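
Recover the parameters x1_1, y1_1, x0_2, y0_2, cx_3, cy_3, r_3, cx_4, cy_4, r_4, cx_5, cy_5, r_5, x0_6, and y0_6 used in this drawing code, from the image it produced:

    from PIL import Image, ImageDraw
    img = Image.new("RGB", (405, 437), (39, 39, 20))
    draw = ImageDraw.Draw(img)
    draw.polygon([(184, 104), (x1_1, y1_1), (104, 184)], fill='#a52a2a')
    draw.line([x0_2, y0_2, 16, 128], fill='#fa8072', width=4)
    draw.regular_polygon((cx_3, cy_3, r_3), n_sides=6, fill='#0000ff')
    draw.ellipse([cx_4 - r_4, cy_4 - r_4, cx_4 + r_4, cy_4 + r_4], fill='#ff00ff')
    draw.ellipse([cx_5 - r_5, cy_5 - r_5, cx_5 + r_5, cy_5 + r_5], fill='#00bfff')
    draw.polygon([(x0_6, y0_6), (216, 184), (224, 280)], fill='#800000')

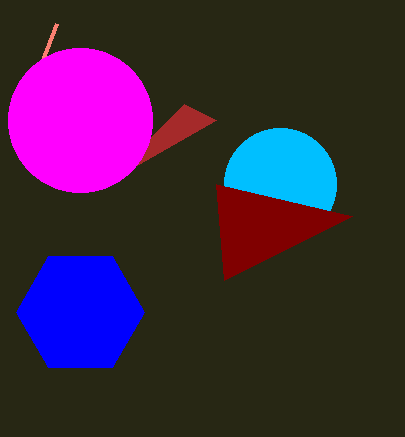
x1_1 = 216, y1_1 = 120, x0_2 = 56, y0_2 = 24, cx_3 = 80, cy_3 = 312, r_3 = 64, cx_4 = 80, cy_4 = 120, r_4 = 72, cx_5 = 280, cy_5 = 184, r_5 = 56, x0_6 = 352, y0_6 = 216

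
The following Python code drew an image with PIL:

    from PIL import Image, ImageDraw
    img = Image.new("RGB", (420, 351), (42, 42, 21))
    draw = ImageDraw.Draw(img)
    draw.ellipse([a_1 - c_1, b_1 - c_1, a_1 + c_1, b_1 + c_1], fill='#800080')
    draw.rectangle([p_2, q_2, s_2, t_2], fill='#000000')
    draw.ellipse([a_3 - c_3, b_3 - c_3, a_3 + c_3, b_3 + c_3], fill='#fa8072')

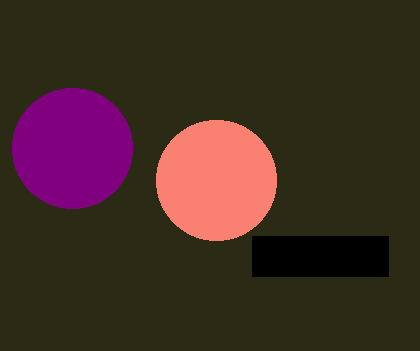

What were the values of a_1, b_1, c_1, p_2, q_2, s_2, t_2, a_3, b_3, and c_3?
a_1 = 72; b_1 = 148; c_1 = 60; p_2 = 252; q_2 = 236; s_2 = 388; t_2 = 276; a_3 = 216; b_3 = 180; c_3 = 60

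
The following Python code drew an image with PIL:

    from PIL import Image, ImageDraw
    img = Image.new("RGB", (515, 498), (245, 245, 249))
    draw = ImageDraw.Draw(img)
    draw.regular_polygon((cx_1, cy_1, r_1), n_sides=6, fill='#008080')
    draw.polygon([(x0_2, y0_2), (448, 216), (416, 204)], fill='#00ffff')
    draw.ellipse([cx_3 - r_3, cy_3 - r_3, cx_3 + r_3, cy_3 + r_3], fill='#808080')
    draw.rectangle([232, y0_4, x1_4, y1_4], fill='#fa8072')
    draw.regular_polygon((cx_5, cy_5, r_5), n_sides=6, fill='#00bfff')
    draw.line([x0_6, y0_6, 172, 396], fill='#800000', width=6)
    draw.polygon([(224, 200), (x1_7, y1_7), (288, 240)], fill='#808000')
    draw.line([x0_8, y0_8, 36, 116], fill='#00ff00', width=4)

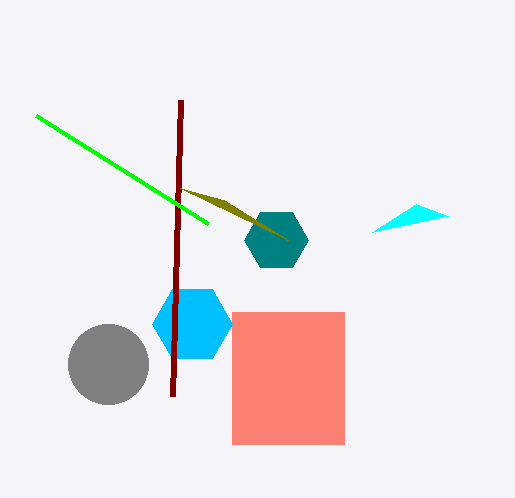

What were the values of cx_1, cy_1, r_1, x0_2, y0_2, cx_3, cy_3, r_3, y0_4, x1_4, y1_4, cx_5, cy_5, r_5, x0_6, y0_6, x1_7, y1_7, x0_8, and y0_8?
cx_1 = 276; cy_1 = 240; r_1 = 32; x0_2 = 372; y0_2 = 232; cx_3 = 108; cy_3 = 364; r_3 = 40; y0_4 = 312; x1_4 = 344; y1_4 = 444; cx_5 = 192; cy_5 = 324; r_5 = 40; x0_6 = 180; y0_6 = 100; x1_7 = 180; y1_7 = 188; x0_8 = 208; y0_8 = 224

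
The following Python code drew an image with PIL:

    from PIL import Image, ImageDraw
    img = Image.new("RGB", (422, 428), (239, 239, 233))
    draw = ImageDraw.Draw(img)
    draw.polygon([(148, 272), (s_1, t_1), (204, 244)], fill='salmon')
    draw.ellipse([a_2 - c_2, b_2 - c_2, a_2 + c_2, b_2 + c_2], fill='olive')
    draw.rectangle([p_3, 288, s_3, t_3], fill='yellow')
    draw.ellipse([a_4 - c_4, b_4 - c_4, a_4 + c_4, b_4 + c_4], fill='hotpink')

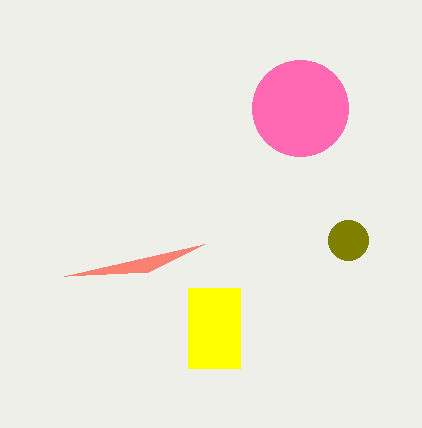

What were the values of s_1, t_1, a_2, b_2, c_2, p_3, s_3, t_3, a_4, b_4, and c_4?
s_1 = 64
t_1 = 276
a_2 = 348
b_2 = 240
c_2 = 20
p_3 = 188
s_3 = 240
t_3 = 368
a_4 = 300
b_4 = 108
c_4 = 48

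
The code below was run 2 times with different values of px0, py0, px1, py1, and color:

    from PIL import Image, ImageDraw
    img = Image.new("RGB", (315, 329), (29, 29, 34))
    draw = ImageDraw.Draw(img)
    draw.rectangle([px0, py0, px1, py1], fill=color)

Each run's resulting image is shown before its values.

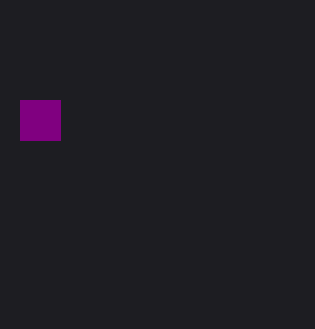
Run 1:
px0 = 20
py0 = 100
px1 = 60
py1 = 140
color = 'purple'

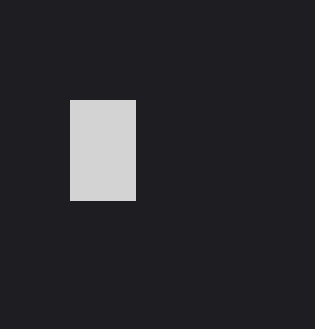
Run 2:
px0 = 70
py0 = 100
px1 = 135
py1 = 200
color = 'lightgray'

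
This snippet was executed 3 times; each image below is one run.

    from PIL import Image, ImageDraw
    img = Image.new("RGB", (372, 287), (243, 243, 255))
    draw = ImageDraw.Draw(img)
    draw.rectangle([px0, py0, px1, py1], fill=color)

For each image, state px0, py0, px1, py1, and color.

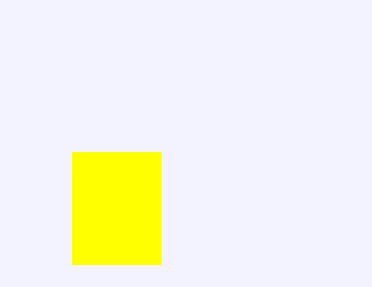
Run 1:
px0 = 72; py0 = 152; px1 = 160; py1 = 264; color = 'yellow'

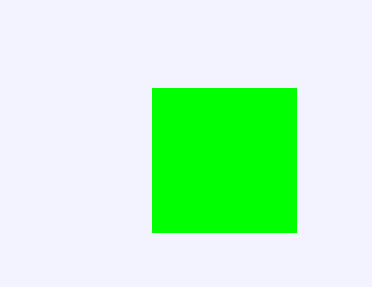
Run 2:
px0 = 152, py0 = 88, px1 = 296, py1 = 232, color = 'lime'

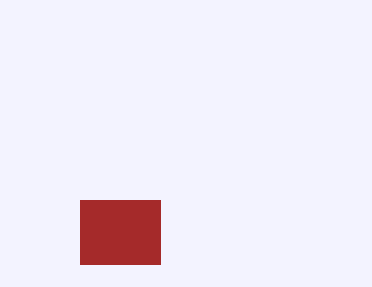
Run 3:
px0 = 80
py0 = 200
px1 = 160
py1 = 264
color = 'brown'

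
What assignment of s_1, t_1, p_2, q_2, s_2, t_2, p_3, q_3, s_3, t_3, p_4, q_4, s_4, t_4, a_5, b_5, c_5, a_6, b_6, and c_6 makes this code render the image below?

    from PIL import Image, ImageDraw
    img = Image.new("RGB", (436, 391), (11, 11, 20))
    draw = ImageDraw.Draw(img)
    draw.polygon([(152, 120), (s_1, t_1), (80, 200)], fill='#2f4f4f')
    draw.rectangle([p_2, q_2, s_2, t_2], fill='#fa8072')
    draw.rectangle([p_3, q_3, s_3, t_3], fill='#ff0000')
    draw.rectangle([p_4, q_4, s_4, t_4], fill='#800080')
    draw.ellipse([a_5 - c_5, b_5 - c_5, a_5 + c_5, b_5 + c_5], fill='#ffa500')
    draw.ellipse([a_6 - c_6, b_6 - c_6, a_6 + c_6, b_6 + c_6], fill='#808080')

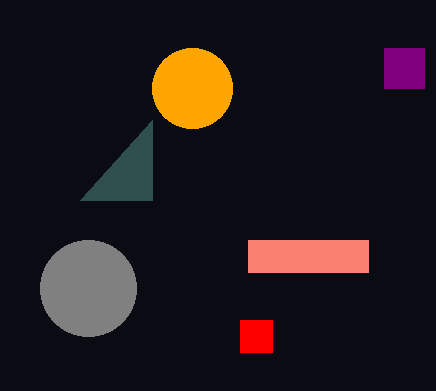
s_1 = 152
t_1 = 200
p_2 = 248
q_2 = 240
s_2 = 368
t_2 = 272
p_3 = 240
q_3 = 320
s_3 = 272
t_3 = 352
p_4 = 384
q_4 = 48
s_4 = 424
t_4 = 88
a_5 = 192
b_5 = 88
c_5 = 40
a_6 = 88
b_6 = 288
c_6 = 48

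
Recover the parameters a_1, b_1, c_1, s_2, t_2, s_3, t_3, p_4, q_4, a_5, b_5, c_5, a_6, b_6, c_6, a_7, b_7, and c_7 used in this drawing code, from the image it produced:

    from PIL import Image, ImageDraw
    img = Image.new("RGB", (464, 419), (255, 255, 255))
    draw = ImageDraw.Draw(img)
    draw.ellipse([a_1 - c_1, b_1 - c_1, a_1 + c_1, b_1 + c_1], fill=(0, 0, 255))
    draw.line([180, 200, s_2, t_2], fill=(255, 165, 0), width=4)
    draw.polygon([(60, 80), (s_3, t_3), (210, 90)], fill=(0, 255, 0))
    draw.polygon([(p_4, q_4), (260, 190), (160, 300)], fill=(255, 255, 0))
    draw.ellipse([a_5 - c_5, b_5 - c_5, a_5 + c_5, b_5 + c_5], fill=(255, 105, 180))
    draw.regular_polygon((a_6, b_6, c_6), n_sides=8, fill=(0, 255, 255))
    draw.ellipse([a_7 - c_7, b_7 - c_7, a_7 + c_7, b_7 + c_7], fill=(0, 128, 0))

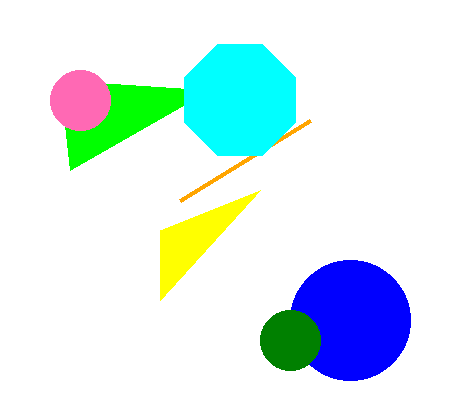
a_1 = 350, b_1 = 320, c_1 = 60, s_2 = 310, t_2 = 120, s_3 = 70, t_3 = 170, p_4 = 160, q_4 = 230, a_5 = 80, b_5 = 100, c_5 = 30, a_6 = 240, b_6 = 100, c_6 = 60, a_7 = 290, b_7 = 340, c_7 = 30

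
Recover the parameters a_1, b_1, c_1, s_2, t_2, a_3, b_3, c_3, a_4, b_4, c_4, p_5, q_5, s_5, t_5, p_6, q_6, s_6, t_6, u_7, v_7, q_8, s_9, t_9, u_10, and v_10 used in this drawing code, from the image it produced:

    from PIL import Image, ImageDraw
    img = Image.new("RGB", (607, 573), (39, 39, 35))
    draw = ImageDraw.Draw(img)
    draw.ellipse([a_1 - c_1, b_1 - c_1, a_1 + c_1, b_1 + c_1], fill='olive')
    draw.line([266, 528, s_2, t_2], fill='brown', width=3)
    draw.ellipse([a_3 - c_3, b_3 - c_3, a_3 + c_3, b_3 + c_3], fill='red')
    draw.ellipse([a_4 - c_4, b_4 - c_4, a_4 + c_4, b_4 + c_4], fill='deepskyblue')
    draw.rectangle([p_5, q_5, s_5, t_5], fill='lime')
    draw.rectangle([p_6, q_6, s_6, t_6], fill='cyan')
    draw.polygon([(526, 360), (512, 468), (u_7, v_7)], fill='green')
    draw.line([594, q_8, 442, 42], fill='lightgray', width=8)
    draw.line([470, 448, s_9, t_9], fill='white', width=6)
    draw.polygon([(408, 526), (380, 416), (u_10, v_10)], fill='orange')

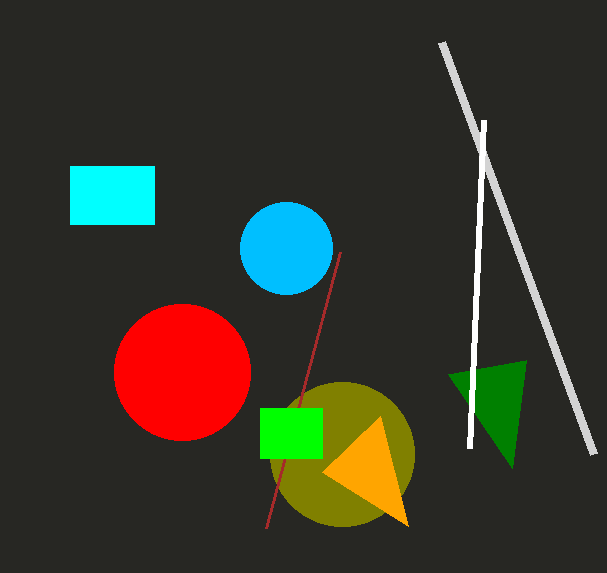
a_1 = 342
b_1 = 454
c_1 = 72
s_2 = 340
t_2 = 252
a_3 = 182
b_3 = 372
c_3 = 68
a_4 = 286
b_4 = 248
c_4 = 46
p_5 = 260
q_5 = 408
s_5 = 322
t_5 = 458
p_6 = 70
q_6 = 166
s_6 = 154
t_6 = 224
u_7 = 448
v_7 = 374
q_8 = 454
s_9 = 484
t_9 = 120
u_10 = 322
v_10 = 472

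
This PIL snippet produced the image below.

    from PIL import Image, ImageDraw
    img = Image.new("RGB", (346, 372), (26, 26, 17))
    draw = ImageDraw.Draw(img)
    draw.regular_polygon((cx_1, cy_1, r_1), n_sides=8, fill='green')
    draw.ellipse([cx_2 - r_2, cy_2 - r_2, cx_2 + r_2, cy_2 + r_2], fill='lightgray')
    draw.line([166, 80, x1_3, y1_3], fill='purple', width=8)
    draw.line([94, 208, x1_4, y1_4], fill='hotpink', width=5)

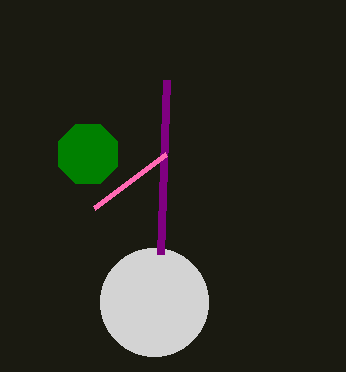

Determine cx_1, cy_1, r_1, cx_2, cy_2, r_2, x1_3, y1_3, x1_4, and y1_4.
cx_1 = 88, cy_1 = 154, r_1 = 32, cx_2 = 154, cy_2 = 302, r_2 = 54, x1_3 = 160, y1_3 = 254, x1_4 = 166, y1_4 = 154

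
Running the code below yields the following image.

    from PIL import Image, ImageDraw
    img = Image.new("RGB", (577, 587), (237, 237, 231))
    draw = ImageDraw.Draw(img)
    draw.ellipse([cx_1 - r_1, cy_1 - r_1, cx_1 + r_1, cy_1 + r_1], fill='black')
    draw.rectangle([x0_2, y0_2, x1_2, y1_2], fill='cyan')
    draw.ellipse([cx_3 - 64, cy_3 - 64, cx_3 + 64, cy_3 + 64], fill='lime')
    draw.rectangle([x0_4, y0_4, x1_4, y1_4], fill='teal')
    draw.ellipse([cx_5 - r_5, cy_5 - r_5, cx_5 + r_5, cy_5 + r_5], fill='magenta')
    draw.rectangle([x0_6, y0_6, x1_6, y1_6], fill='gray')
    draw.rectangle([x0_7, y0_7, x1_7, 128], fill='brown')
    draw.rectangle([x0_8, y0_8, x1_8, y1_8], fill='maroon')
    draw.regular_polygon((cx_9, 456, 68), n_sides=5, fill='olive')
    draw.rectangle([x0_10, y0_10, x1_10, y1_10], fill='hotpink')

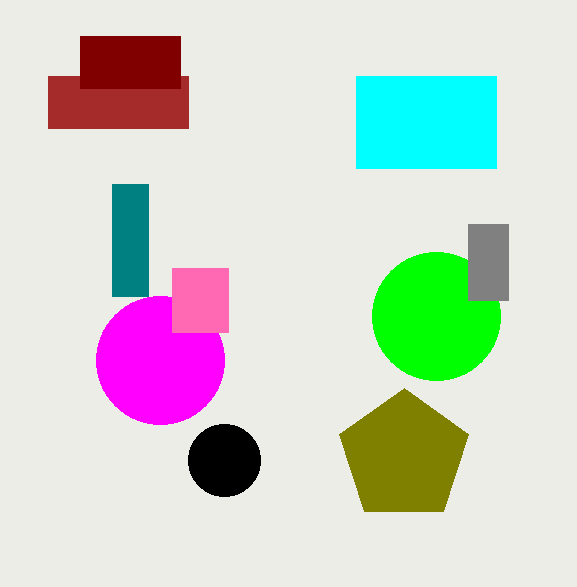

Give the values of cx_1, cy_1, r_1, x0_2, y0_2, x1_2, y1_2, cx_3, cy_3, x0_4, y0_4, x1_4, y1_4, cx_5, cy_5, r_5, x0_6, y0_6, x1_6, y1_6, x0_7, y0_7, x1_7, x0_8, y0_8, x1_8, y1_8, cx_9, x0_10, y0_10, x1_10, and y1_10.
cx_1 = 224
cy_1 = 460
r_1 = 36
x0_2 = 356
y0_2 = 76
x1_2 = 496
y1_2 = 168
cx_3 = 436
cy_3 = 316
x0_4 = 112
y0_4 = 184
x1_4 = 148
y1_4 = 296
cx_5 = 160
cy_5 = 360
r_5 = 64
x0_6 = 468
y0_6 = 224
x1_6 = 508
y1_6 = 300
x0_7 = 48
y0_7 = 76
x1_7 = 188
x0_8 = 80
y0_8 = 36
x1_8 = 180
y1_8 = 88
cx_9 = 404
x0_10 = 172
y0_10 = 268
x1_10 = 228
y1_10 = 332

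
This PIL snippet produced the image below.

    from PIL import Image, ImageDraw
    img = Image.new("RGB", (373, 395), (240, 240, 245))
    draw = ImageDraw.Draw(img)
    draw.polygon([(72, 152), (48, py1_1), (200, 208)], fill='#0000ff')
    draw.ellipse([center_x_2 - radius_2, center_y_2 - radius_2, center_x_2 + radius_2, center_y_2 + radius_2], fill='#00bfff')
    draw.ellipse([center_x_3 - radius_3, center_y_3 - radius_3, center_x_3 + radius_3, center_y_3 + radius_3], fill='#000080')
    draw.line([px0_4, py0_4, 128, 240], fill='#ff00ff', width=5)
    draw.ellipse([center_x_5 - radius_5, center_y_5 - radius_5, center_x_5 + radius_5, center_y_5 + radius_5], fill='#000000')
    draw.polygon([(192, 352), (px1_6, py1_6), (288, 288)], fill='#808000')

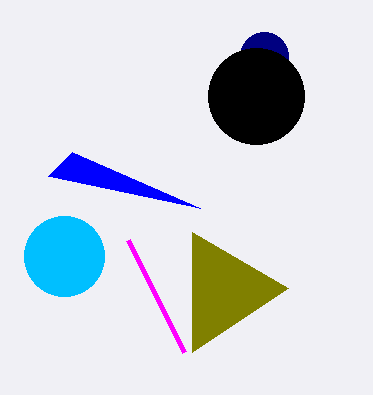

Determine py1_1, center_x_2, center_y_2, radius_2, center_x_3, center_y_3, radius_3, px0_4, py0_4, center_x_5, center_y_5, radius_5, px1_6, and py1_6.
py1_1 = 176
center_x_2 = 64
center_y_2 = 256
radius_2 = 40
center_x_3 = 264
center_y_3 = 56
radius_3 = 24
px0_4 = 184
py0_4 = 352
center_x_5 = 256
center_y_5 = 96
radius_5 = 48
px1_6 = 192
py1_6 = 232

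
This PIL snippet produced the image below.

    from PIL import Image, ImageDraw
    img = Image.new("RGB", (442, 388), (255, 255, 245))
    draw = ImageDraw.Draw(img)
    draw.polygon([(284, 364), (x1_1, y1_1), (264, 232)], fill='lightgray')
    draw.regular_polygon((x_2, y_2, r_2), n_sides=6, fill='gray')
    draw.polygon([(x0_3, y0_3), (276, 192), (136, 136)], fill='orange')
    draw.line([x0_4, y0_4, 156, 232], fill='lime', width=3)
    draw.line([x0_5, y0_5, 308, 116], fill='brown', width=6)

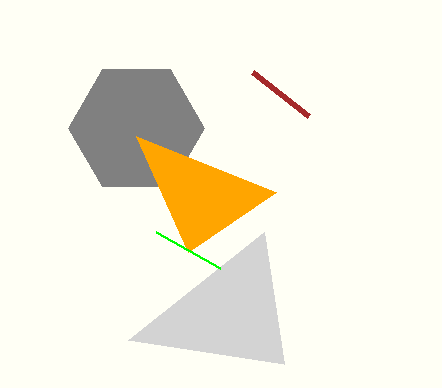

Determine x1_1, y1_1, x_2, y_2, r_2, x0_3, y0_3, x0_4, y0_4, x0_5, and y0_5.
x1_1 = 128; y1_1 = 340; x_2 = 136; y_2 = 128; r_2 = 68; x0_3 = 188; y0_3 = 252; x0_4 = 220; y0_4 = 268; x0_5 = 252; y0_5 = 72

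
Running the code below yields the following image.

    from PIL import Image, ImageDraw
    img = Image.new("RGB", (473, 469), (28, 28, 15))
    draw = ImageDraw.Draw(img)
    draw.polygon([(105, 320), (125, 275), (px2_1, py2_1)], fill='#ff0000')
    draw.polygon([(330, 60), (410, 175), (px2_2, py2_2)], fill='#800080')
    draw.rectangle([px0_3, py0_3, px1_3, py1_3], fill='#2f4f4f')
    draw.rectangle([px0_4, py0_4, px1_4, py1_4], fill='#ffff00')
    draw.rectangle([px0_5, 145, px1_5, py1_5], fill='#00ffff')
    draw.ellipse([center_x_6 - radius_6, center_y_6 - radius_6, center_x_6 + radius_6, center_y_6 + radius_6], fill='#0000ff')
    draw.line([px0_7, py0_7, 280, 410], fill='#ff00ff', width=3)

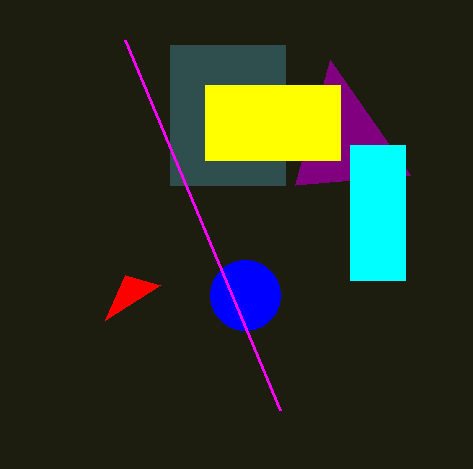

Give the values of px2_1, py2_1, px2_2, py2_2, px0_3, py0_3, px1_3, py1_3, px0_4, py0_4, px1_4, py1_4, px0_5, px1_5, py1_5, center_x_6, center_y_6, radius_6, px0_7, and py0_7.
px2_1 = 160; py2_1 = 285; px2_2 = 295; py2_2 = 185; px0_3 = 170; py0_3 = 45; px1_3 = 285; py1_3 = 185; px0_4 = 205; py0_4 = 85; px1_4 = 340; py1_4 = 160; px0_5 = 350; px1_5 = 405; py1_5 = 280; center_x_6 = 245; center_y_6 = 295; radius_6 = 35; px0_7 = 125; py0_7 = 40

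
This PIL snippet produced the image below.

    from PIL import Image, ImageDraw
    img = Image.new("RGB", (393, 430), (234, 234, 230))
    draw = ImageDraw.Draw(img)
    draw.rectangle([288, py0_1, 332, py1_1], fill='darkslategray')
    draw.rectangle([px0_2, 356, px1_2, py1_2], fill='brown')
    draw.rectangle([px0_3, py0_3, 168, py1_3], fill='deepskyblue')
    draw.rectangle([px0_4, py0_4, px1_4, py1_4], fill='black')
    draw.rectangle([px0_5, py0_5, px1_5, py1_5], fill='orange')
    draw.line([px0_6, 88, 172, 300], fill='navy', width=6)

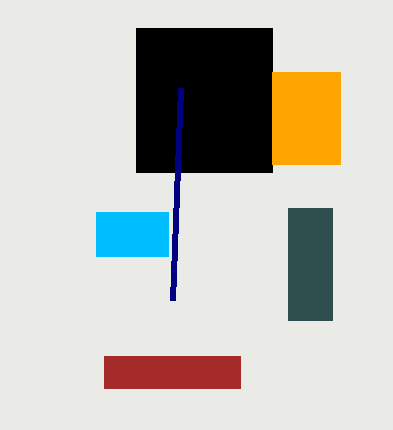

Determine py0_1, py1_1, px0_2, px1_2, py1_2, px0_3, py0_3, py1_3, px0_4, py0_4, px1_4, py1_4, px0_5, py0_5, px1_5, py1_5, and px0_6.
py0_1 = 208, py1_1 = 320, px0_2 = 104, px1_2 = 240, py1_2 = 388, px0_3 = 96, py0_3 = 212, py1_3 = 256, px0_4 = 136, py0_4 = 28, px1_4 = 272, py1_4 = 172, px0_5 = 272, py0_5 = 72, px1_5 = 340, py1_5 = 164, px0_6 = 180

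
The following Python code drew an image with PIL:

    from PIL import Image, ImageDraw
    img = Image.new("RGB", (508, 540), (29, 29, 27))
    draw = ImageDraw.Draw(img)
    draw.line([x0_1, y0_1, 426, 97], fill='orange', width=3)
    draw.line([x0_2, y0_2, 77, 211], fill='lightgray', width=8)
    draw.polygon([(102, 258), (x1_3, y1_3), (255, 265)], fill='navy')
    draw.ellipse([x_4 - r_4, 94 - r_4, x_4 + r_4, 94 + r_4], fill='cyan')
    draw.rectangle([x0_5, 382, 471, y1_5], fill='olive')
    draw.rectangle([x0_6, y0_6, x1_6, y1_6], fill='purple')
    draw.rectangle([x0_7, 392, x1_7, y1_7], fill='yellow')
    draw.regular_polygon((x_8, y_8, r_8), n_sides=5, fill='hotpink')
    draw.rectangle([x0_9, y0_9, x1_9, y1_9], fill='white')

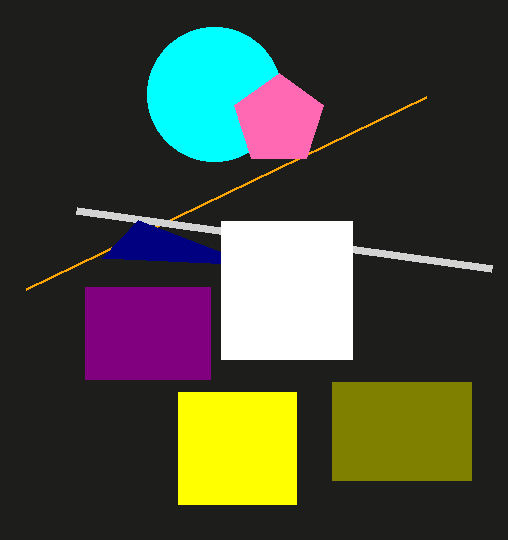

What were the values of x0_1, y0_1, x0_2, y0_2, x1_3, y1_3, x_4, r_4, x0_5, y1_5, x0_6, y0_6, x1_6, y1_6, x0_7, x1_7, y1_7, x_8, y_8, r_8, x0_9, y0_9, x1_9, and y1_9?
x0_1 = 26
y0_1 = 289
x0_2 = 492
y0_2 = 269
x1_3 = 138
y1_3 = 220
x_4 = 214
r_4 = 67
x0_5 = 332
y1_5 = 480
x0_6 = 85
y0_6 = 287
x1_6 = 210
y1_6 = 379
x0_7 = 178
x1_7 = 296
y1_7 = 504
x_8 = 279
y_8 = 120
r_8 = 47
x0_9 = 221
y0_9 = 221
x1_9 = 352
y1_9 = 359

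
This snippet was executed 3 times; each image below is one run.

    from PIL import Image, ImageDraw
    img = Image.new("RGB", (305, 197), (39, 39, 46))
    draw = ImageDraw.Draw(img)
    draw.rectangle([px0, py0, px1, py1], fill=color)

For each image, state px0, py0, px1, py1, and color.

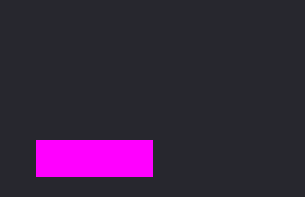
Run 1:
px0 = 36; py0 = 140; px1 = 152; py1 = 176; color = 'magenta'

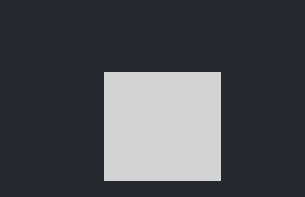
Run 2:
px0 = 104
py0 = 72
px1 = 220
py1 = 180
color = 'lightgray'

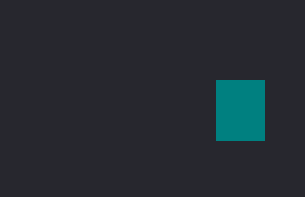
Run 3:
px0 = 216
py0 = 80
px1 = 264
py1 = 140
color = 'teal'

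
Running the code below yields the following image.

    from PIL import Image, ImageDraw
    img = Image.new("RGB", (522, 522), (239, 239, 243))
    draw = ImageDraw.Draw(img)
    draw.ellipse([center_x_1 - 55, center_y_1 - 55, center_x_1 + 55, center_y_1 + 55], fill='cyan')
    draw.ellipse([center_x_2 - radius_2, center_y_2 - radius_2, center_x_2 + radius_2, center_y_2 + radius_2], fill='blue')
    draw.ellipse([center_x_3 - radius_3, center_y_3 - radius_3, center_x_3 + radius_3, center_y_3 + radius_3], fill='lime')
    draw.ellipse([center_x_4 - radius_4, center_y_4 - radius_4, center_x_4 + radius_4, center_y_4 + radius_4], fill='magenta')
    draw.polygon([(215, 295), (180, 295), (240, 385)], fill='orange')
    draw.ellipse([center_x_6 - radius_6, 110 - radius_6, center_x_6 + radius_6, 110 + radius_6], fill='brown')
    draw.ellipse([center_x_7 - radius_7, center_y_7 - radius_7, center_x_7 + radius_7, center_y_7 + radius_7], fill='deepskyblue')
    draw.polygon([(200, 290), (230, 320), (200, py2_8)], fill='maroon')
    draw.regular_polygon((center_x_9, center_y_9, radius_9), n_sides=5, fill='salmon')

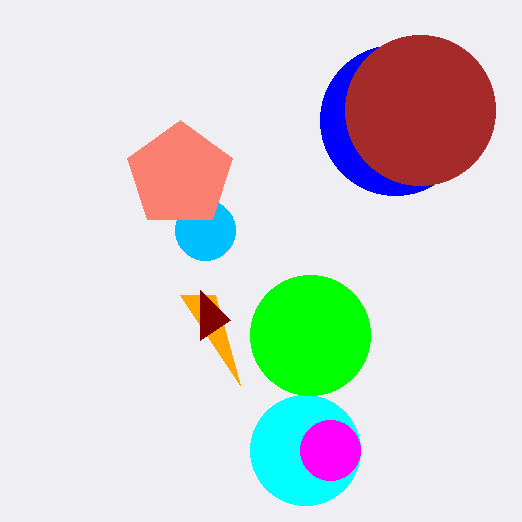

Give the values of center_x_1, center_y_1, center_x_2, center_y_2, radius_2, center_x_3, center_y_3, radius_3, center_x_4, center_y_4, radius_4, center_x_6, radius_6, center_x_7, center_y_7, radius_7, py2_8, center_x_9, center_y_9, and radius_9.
center_x_1 = 305
center_y_1 = 450
center_x_2 = 395
center_y_2 = 120
radius_2 = 75
center_x_3 = 310
center_y_3 = 335
radius_3 = 60
center_x_4 = 330
center_y_4 = 450
radius_4 = 30
center_x_6 = 420
radius_6 = 75
center_x_7 = 205
center_y_7 = 230
radius_7 = 30
py2_8 = 340
center_x_9 = 180
center_y_9 = 175
radius_9 = 55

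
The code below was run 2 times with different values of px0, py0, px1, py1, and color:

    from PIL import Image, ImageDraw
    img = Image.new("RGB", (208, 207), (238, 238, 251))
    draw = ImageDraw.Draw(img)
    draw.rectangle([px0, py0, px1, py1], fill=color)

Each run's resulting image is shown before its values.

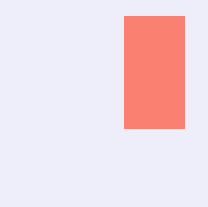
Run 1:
px0 = 124, py0 = 16, px1 = 184, py1 = 128, color = 'salmon'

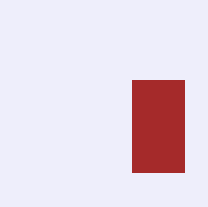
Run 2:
px0 = 132, py0 = 80, px1 = 184, py1 = 172, color = 'brown'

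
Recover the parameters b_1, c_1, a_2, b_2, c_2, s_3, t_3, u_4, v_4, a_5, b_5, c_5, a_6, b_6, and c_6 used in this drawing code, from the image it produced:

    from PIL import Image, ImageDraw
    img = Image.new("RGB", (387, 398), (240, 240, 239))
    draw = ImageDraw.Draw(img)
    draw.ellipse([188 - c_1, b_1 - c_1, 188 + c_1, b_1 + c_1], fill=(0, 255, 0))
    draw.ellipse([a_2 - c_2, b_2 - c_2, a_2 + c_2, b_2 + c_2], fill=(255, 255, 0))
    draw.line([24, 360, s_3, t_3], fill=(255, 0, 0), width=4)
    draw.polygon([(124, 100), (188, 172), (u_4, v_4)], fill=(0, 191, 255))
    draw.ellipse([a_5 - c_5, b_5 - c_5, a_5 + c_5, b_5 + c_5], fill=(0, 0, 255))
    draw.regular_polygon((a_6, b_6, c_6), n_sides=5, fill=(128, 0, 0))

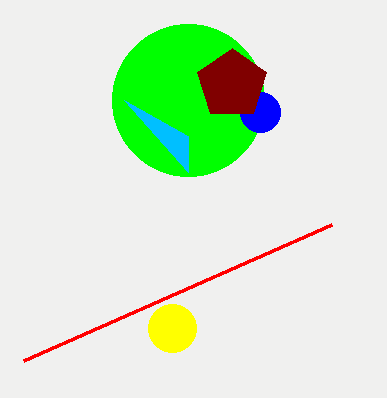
b_1 = 100
c_1 = 76
a_2 = 172
b_2 = 328
c_2 = 24
s_3 = 332
t_3 = 224
u_4 = 188
v_4 = 136
a_5 = 260
b_5 = 112
c_5 = 20
a_6 = 232
b_6 = 84
c_6 = 36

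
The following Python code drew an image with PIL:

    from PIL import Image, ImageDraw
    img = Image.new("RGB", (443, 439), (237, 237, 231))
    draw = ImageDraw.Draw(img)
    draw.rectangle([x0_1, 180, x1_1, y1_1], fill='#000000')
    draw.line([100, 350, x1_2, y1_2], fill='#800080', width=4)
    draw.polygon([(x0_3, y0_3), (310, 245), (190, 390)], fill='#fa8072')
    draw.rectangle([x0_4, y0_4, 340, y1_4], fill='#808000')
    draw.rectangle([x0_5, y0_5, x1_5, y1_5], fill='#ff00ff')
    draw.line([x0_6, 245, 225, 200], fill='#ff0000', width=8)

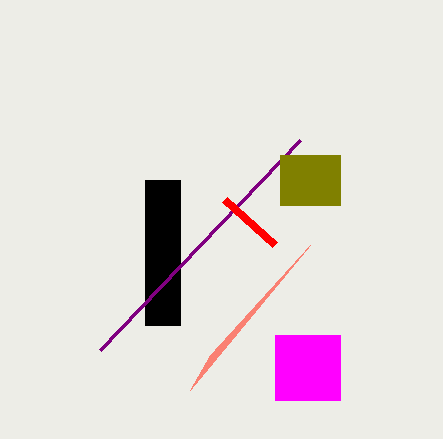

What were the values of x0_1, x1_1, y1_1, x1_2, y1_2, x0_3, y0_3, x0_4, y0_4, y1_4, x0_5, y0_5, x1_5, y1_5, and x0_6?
x0_1 = 145
x1_1 = 180
y1_1 = 325
x1_2 = 300
y1_2 = 140
x0_3 = 210
y0_3 = 355
x0_4 = 280
y0_4 = 155
y1_4 = 205
x0_5 = 275
y0_5 = 335
x1_5 = 340
y1_5 = 400
x0_6 = 275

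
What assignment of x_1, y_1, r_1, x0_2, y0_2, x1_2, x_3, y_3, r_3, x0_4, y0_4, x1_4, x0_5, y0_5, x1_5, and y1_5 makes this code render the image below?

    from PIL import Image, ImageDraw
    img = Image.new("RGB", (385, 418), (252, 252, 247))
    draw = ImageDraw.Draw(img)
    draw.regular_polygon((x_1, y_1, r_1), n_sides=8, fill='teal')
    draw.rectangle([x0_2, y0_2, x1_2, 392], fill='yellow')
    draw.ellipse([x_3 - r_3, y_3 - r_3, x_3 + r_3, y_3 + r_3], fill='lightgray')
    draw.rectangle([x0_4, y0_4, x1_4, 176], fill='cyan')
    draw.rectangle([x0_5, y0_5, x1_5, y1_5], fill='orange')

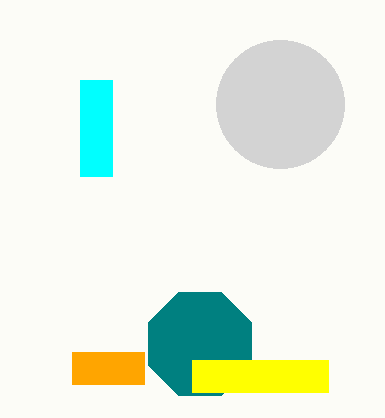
x_1 = 200
y_1 = 344
r_1 = 56
x0_2 = 192
y0_2 = 360
x1_2 = 328
x_3 = 280
y_3 = 104
r_3 = 64
x0_4 = 80
y0_4 = 80
x1_4 = 112
x0_5 = 72
y0_5 = 352
x1_5 = 144
y1_5 = 384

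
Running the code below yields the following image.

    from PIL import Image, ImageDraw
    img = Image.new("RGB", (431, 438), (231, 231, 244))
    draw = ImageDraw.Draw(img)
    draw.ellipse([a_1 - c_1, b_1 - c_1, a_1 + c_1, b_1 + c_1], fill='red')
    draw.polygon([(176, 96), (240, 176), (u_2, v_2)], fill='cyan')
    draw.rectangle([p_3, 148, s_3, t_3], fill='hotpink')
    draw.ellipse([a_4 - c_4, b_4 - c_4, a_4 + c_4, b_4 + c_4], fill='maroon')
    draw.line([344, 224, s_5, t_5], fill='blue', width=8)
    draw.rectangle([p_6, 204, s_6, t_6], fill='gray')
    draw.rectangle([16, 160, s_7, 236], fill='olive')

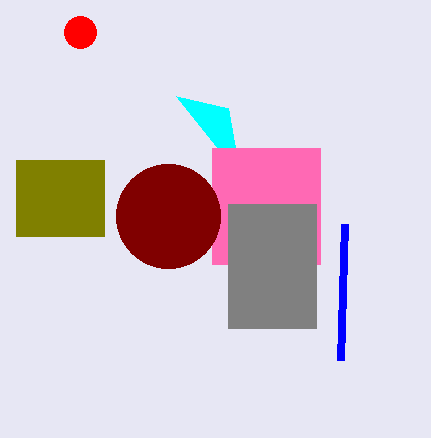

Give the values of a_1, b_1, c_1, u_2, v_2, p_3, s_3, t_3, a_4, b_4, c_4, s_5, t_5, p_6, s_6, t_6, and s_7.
a_1 = 80; b_1 = 32; c_1 = 16; u_2 = 228; v_2 = 108; p_3 = 212; s_3 = 320; t_3 = 264; a_4 = 168; b_4 = 216; c_4 = 52; s_5 = 340; t_5 = 360; p_6 = 228; s_6 = 316; t_6 = 328; s_7 = 104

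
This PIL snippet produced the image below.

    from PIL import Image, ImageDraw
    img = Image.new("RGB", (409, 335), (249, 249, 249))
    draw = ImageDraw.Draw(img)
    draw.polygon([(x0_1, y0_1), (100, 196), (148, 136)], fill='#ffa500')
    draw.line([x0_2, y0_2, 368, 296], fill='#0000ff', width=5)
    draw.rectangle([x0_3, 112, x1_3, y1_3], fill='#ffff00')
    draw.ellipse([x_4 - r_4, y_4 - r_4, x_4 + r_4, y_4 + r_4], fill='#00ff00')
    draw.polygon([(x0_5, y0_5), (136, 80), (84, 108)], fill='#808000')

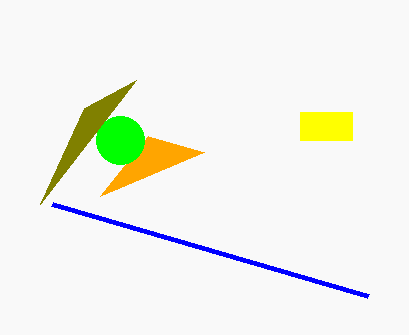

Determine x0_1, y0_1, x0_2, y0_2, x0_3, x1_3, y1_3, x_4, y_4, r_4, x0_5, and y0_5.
x0_1 = 204; y0_1 = 152; x0_2 = 52; y0_2 = 204; x0_3 = 300; x1_3 = 352; y1_3 = 140; x_4 = 120; y_4 = 140; r_4 = 24; x0_5 = 40; y0_5 = 204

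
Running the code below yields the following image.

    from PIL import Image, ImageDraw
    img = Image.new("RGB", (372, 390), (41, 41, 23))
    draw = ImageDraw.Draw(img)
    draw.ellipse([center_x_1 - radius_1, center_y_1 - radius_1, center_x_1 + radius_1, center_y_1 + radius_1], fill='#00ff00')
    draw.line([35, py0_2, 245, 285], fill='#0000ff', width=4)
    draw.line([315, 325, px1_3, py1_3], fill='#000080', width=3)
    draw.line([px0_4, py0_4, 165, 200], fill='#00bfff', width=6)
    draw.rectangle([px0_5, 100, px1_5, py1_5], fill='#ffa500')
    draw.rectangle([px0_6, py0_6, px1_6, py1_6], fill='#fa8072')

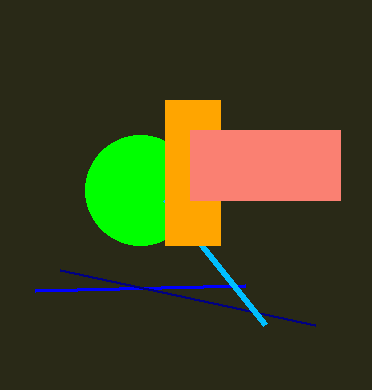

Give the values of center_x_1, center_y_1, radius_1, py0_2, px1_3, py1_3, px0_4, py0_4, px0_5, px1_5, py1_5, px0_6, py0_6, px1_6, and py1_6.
center_x_1 = 140
center_y_1 = 190
radius_1 = 55
py0_2 = 290
px1_3 = 60
py1_3 = 270
px0_4 = 265
py0_4 = 325
px0_5 = 165
px1_5 = 220
py1_5 = 245
px0_6 = 190
py0_6 = 130
px1_6 = 340
py1_6 = 200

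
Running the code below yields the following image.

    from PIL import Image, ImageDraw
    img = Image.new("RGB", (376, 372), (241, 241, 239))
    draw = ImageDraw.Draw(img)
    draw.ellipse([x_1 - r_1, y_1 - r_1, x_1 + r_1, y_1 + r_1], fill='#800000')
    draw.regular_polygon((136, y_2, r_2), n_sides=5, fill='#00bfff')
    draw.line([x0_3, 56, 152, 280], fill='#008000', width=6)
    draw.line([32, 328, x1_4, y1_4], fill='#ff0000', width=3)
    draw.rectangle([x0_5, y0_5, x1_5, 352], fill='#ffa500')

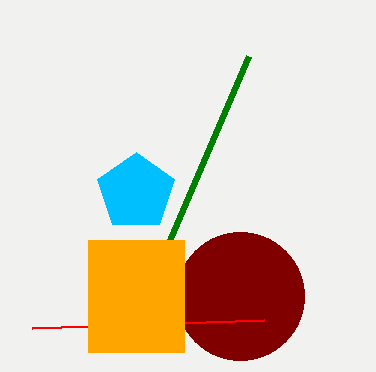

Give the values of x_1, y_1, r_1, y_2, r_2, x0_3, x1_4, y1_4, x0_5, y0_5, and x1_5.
x_1 = 240; y_1 = 296; r_1 = 64; y_2 = 192; r_2 = 40; x0_3 = 248; x1_4 = 264; y1_4 = 320; x0_5 = 88; y0_5 = 240; x1_5 = 184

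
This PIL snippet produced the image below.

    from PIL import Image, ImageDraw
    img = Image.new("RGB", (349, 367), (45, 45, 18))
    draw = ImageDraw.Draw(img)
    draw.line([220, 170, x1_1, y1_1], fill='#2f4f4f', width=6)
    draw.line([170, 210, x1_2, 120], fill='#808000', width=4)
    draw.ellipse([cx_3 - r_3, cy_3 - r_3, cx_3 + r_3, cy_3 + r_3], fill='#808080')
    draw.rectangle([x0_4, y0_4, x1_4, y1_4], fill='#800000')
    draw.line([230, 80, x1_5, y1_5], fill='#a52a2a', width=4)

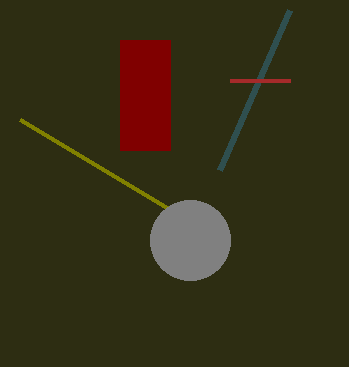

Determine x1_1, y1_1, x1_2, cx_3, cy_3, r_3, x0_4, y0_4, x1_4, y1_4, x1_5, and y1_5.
x1_1 = 290; y1_1 = 10; x1_2 = 20; cx_3 = 190; cy_3 = 240; r_3 = 40; x0_4 = 120; y0_4 = 40; x1_4 = 170; y1_4 = 150; x1_5 = 290; y1_5 = 80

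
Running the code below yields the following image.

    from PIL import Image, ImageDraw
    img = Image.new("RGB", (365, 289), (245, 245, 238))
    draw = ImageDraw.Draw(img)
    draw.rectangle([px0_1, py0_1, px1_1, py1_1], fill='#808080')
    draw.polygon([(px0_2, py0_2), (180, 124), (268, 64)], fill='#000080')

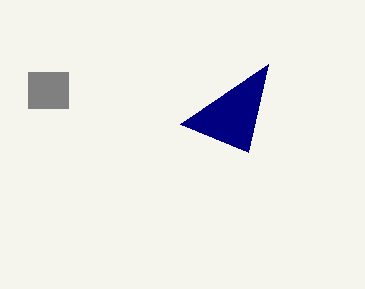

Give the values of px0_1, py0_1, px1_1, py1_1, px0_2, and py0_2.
px0_1 = 28; py0_1 = 72; px1_1 = 68; py1_1 = 108; px0_2 = 248; py0_2 = 152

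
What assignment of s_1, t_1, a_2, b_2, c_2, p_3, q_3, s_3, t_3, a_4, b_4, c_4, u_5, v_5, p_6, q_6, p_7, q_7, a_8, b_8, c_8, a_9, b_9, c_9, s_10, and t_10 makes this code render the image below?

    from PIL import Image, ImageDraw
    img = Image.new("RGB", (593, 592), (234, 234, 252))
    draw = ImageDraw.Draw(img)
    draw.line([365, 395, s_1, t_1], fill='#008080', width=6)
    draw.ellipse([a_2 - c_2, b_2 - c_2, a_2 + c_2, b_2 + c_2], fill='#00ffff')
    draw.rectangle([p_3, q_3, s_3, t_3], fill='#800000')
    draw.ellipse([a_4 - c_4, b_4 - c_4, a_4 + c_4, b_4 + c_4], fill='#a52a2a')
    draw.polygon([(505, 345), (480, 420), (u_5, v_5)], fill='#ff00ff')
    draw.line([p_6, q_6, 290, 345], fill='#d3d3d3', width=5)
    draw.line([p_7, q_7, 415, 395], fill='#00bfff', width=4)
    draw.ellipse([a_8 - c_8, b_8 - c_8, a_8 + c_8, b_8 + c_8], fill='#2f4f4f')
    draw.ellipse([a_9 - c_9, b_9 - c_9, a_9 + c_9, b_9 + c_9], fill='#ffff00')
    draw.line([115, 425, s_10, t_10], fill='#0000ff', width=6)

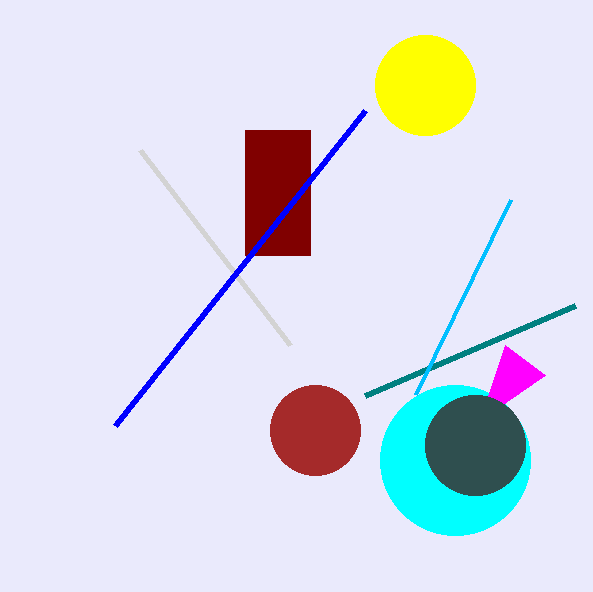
s_1 = 575
t_1 = 305
a_2 = 455
b_2 = 460
c_2 = 75
p_3 = 245
q_3 = 130
s_3 = 310
t_3 = 255
a_4 = 315
b_4 = 430
c_4 = 45
u_5 = 545
v_5 = 375
p_6 = 140
q_6 = 150
p_7 = 510
q_7 = 200
a_8 = 475
b_8 = 445
c_8 = 50
a_9 = 425
b_9 = 85
c_9 = 50
s_10 = 365
t_10 = 110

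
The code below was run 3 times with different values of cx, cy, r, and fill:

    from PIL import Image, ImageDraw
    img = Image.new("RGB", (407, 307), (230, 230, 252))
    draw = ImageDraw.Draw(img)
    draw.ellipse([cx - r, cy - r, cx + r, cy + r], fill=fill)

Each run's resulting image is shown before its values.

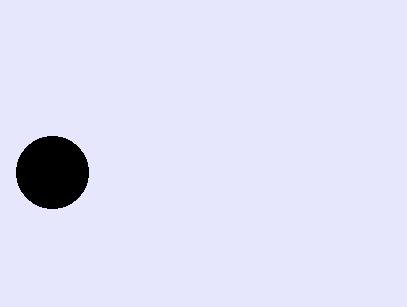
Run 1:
cx = 52
cy = 172
r = 36
fill = 'black'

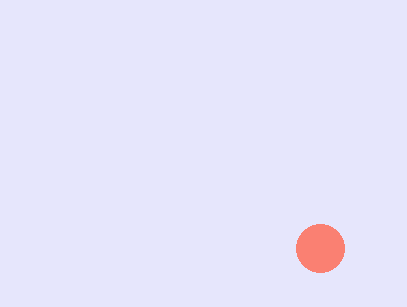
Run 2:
cx = 320, cy = 248, r = 24, fill = 'salmon'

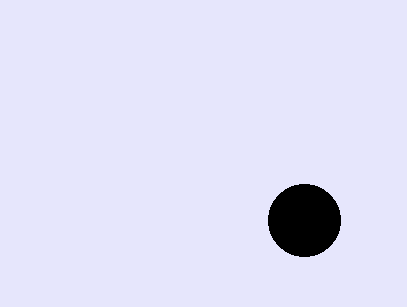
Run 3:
cx = 304
cy = 220
r = 36
fill = 'black'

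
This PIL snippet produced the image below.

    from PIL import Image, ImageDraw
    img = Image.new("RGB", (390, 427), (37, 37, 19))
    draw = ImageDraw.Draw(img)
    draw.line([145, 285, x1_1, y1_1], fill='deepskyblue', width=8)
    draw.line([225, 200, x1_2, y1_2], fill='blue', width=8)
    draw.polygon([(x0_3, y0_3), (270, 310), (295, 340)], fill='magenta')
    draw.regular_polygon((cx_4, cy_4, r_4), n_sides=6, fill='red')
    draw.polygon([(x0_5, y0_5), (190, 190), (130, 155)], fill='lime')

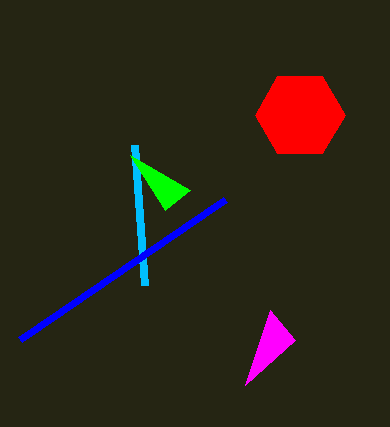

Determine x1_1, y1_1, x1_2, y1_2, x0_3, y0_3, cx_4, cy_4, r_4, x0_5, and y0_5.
x1_1 = 135
y1_1 = 145
x1_2 = 20
y1_2 = 340
x0_3 = 245
y0_3 = 385
cx_4 = 300
cy_4 = 115
r_4 = 45
x0_5 = 165
y0_5 = 210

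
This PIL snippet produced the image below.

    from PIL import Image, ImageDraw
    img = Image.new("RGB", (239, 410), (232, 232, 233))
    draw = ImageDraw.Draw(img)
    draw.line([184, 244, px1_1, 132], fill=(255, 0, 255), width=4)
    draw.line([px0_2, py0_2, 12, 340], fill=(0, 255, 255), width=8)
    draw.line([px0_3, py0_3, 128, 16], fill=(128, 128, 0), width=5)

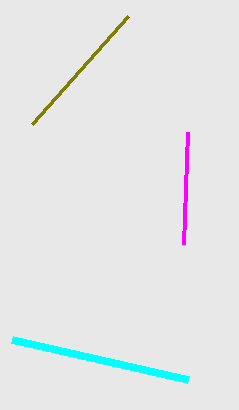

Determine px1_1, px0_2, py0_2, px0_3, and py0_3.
px1_1 = 188; px0_2 = 188; py0_2 = 380; px0_3 = 32; py0_3 = 124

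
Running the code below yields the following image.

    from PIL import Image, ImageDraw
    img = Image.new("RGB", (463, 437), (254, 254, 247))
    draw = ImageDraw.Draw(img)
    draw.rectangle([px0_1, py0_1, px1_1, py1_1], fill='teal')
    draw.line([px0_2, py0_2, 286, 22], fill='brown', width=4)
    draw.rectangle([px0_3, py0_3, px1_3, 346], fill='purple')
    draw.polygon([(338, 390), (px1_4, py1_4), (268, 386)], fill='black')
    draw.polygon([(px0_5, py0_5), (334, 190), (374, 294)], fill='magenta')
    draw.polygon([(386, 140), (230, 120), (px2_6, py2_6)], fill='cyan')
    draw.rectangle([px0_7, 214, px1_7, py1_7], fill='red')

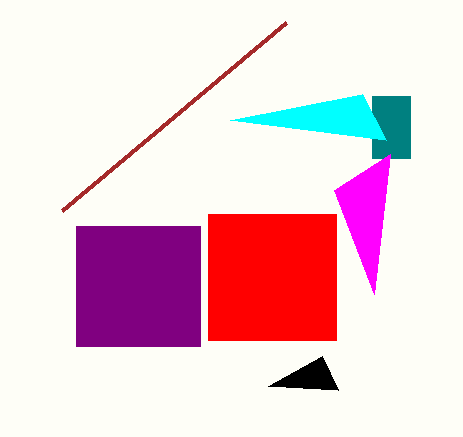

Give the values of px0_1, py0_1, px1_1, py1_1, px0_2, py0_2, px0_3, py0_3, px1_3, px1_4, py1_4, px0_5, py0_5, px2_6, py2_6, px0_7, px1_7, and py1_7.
px0_1 = 372
py0_1 = 96
px1_1 = 410
py1_1 = 158
px0_2 = 62
py0_2 = 210
px0_3 = 76
py0_3 = 226
px1_3 = 200
px1_4 = 322
py1_4 = 356
px0_5 = 390
py0_5 = 154
px2_6 = 362
py2_6 = 94
px0_7 = 208
px1_7 = 336
py1_7 = 340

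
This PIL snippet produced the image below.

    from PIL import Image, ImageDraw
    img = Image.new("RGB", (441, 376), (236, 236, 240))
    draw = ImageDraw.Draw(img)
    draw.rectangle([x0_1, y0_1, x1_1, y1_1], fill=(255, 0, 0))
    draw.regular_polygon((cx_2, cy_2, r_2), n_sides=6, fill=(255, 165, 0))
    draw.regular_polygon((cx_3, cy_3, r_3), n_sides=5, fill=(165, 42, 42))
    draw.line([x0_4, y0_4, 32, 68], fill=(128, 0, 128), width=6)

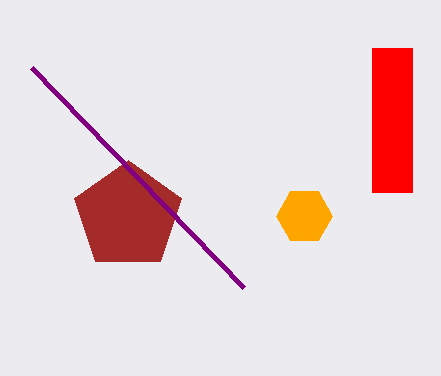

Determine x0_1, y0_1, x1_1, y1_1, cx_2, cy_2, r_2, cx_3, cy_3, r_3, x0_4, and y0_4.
x0_1 = 372
y0_1 = 48
x1_1 = 412
y1_1 = 192
cx_2 = 304
cy_2 = 216
r_2 = 28
cx_3 = 128
cy_3 = 216
r_3 = 56
x0_4 = 244
y0_4 = 288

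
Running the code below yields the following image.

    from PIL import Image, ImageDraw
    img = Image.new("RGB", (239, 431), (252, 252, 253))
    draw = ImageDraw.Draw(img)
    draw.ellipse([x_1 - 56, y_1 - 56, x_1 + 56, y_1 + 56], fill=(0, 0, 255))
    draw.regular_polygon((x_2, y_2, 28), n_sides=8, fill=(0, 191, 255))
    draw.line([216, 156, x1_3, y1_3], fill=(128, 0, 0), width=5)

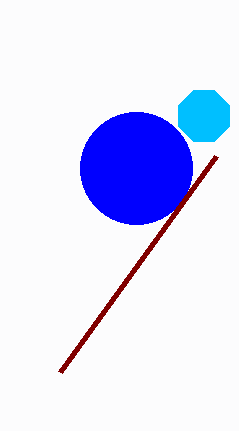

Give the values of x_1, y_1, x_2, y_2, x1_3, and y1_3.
x_1 = 136, y_1 = 168, x_2 = 204, y_2 = 116, x1_3 = 60, y1_3 = 372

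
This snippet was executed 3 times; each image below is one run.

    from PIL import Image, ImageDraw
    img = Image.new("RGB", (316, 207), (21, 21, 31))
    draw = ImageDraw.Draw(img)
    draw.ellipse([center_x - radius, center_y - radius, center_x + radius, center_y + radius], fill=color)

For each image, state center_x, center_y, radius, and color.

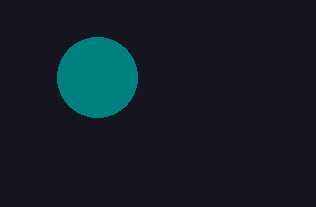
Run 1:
center_x = 97, center_y = 77, radius = 40, color = 'teal'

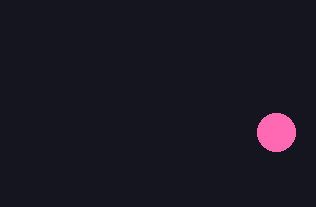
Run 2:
center_x = 276; center_y = 132; radius = 19; color = 'hotpink'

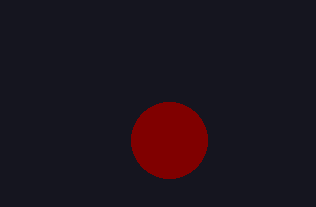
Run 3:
center_x = 169, center_y = 140, radius = 38, color = 'maroon'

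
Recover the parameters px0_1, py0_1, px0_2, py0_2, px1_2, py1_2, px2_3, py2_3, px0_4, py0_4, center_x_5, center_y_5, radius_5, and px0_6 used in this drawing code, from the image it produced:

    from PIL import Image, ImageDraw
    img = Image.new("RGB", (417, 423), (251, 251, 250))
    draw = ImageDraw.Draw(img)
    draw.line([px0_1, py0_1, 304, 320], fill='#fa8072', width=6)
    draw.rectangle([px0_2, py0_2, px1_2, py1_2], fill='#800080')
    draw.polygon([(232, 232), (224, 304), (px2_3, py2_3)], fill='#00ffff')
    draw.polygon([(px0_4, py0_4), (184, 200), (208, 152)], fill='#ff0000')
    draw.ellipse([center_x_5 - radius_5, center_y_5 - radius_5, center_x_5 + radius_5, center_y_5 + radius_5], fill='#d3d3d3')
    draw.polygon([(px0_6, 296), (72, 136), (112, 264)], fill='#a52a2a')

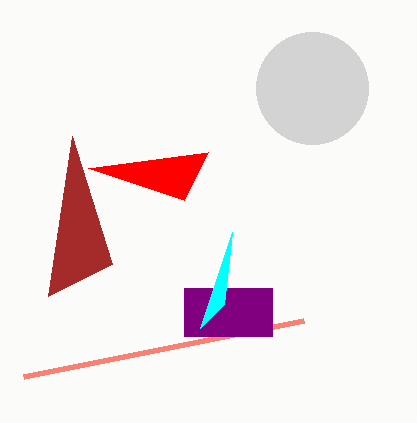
px0_1 = 24, py0_1 = 376, px0_2 = 184, py0_2 = 288, px1_2 = 272, py1_2 = 336, px2_3 = 200, py2_3 = 328, px0_4 = 88, py0_4 = 168, center_x_5 = 312, center_y_5 = 88, radius_5 = 56, px0_6 = 48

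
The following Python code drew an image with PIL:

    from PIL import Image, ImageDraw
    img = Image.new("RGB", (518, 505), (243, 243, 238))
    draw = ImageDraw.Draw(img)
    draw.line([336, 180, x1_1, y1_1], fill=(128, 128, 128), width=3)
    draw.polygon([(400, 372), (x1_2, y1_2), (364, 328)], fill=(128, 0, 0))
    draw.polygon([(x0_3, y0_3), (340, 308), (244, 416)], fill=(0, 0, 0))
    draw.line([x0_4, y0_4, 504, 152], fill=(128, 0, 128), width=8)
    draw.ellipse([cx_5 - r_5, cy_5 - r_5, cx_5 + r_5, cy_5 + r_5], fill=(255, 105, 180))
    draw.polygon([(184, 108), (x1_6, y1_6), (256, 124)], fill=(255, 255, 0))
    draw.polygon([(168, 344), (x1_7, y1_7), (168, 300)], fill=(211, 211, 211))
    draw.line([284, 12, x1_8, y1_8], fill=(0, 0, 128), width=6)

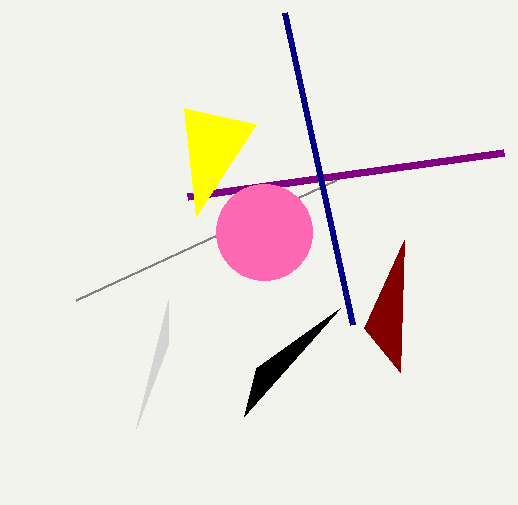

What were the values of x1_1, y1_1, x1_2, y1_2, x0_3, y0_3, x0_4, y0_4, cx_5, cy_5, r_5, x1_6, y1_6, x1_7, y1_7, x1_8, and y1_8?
x1_1 = 76
y1_1 = 300
x1_2 = 404
y1_2 = 240
x0_3 = 256
y0_3 = 368
x0_4 = 188
y0_4 = 196
cx_5 = 264
cy_5 = 232
r_5 = 48
x1_6 = 196
y1_6 = 216
x1_7 = 136
y1_7 = 428
x1_8 = 352
y1_8 = 324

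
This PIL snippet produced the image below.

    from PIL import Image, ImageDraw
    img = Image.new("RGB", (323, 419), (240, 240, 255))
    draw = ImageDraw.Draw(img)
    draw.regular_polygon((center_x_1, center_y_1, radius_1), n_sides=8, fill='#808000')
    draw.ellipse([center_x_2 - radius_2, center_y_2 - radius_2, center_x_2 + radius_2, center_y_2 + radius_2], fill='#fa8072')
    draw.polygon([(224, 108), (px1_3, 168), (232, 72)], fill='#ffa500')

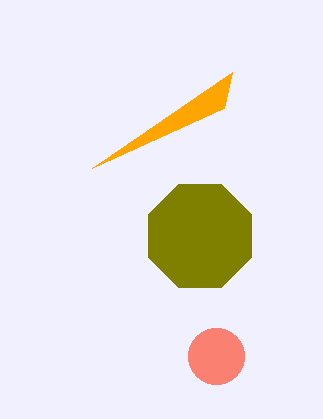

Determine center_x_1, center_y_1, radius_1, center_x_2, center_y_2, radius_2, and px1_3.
center_x_1 = 200; center_y_1 = 236; radius_1 = 56; center_x_2 = 216; center_y_2 = 356; radius_2 = 28; px1_3 = 92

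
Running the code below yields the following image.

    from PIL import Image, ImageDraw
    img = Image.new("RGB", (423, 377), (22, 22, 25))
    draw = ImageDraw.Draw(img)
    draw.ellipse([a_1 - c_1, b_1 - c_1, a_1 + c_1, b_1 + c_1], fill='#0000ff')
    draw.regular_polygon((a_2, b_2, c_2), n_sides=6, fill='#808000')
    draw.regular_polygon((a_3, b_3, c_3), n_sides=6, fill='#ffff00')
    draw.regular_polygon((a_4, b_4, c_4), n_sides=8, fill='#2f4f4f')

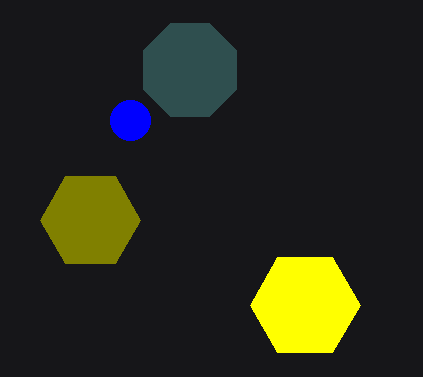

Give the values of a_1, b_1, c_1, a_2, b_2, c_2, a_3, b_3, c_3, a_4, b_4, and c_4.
a_1 = 130, b_1 = 120, c_1 = 20, a_2 = 90, b_2 = 220, c_2 = 50, a_3 = 305, b_3 = 305, c_3 = 55, a_4 = 190, b_4 = 70, c_4 = 50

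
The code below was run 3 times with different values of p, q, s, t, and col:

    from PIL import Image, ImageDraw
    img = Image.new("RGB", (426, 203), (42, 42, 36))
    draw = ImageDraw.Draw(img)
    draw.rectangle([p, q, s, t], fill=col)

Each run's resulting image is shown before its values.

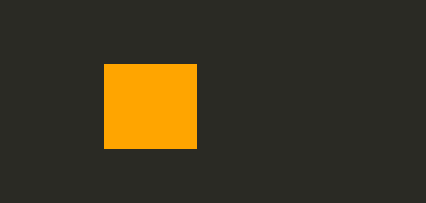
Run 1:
p = 104; q = 64; s = 196; t = 148; col = 'orange'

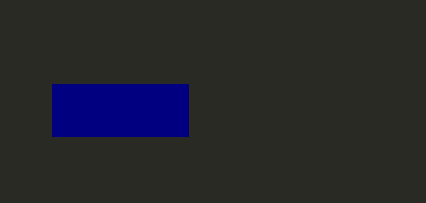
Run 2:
p = 52
q = 84
s = 188
t = 136
col = 'navy'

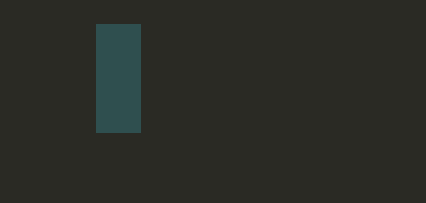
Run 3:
p = 96, q = 24, s = 140, t = 132, col = 'darkslategray'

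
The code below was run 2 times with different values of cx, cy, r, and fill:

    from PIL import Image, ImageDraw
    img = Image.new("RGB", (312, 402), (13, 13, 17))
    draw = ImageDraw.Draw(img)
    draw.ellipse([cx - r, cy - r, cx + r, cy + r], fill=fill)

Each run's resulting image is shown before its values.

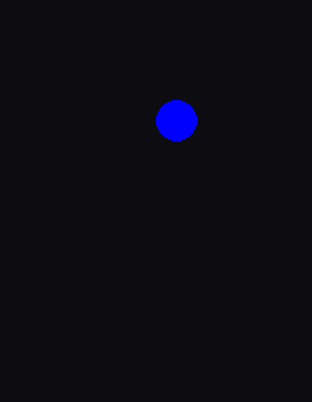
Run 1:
cx = 176
cy = 120
r = 20
fill = 'blue'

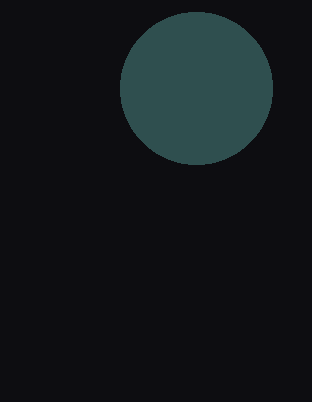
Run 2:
cx = 196, cy = 88, r = 76, fill = 'darkslategray'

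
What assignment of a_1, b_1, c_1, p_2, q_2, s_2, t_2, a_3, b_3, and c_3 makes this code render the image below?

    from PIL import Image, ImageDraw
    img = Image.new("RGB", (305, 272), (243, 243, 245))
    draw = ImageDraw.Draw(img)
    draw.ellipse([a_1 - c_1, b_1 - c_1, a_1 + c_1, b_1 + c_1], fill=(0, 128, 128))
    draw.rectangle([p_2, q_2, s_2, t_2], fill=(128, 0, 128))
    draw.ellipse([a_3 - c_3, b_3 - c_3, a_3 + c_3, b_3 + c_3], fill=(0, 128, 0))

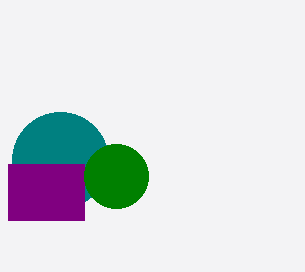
a_1 = 60; b_1 = 160; c_1 = 48; p_2 = 8; q_2 = 164; s_2 = 84; t_2 = 220; a_3 = 116; b_3 = 176; c_3 = 32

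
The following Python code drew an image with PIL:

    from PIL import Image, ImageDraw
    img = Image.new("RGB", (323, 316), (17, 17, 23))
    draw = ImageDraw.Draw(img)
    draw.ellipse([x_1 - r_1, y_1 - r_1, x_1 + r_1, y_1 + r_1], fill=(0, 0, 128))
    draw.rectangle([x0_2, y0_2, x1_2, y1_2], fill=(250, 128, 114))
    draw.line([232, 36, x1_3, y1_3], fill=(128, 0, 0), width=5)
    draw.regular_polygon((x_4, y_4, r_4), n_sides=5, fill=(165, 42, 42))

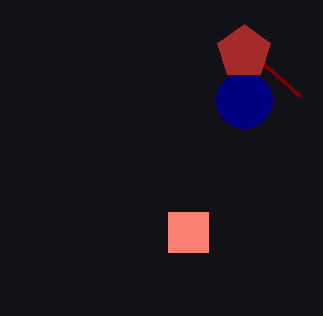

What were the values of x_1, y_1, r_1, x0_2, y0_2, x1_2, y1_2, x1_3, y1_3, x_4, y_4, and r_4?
x_1 = 244, y_1 = 100, r_1 = 28, x0_2 = 168, y0_2 = 212, x1_2 = 208, y1_2 = 252, x1_3 = 300, y1_3 = 96, x_4 = 244, y_4 = 52, r_4 = 28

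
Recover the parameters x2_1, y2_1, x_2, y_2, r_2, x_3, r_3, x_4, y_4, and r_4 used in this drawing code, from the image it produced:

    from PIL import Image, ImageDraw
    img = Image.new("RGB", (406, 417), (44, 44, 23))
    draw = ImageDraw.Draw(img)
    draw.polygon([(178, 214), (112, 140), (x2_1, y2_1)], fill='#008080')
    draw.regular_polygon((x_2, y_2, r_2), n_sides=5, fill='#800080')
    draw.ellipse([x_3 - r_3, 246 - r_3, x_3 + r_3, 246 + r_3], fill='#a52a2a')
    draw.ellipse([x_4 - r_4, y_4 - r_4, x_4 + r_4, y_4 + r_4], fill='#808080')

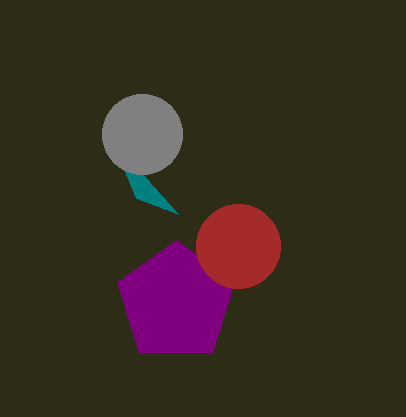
x2_1 = 136
y2_1 = 198
x_2 = 176
y_2 = 302
r_2 = 62
x_3 = 238
r_3 = 42
x_4 = 142
y_4 = 134
r_4 = 40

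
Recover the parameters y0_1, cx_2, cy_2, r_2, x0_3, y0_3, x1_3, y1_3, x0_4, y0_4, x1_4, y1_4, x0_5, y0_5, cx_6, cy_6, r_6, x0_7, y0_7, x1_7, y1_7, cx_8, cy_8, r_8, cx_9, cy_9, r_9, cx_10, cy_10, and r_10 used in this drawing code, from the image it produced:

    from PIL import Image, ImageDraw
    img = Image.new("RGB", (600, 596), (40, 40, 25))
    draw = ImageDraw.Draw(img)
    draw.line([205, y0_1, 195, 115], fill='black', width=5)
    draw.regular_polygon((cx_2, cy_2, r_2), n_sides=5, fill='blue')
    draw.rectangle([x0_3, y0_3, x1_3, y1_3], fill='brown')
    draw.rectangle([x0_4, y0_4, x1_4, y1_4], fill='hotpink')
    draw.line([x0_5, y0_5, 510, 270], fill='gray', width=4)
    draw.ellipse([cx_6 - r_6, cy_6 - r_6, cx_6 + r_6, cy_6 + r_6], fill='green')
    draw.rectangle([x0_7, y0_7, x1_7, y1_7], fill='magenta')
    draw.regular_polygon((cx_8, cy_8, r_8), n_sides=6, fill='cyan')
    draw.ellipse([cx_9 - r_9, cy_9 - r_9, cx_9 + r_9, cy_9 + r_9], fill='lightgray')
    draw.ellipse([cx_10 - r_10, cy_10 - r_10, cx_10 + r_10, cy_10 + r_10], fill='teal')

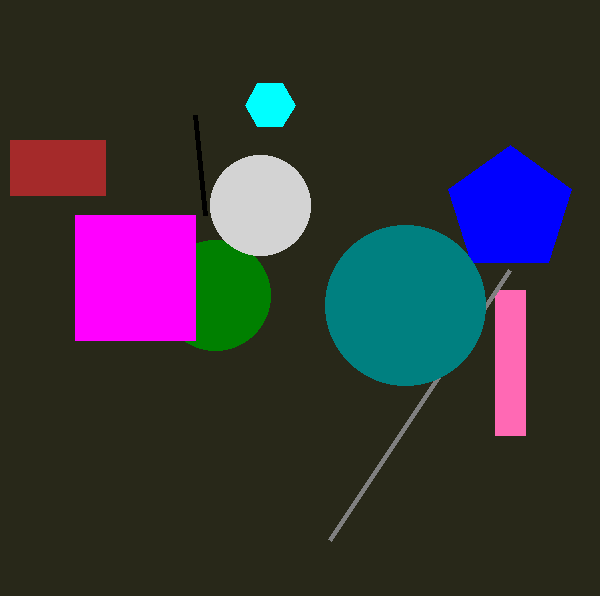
y0_1 = 215, cx_2 = 510, cy_2 = 210, r_2 = 65, x0_3 = 10, y0_3 = 140, x1_3 = 105, y1_3 = 195, x0_4 = 495, y0_4 = 290, x1_4 = 525, y1_4 = 435, x0_5 = 330, y0_5 = 540, cx_6 = 215, cy_6 = 295, r_6 = 55, x0_7 = 75, y0_7 = 215, x1_7 = 195, y1_7 = 340, cx_8 = 270, cy_8 = 105, r_8 = 25, cx_9 = 260, cy_9 = 205, r_9 = 50, cx_10 = 405, cy_10 = 305, r_10 = 80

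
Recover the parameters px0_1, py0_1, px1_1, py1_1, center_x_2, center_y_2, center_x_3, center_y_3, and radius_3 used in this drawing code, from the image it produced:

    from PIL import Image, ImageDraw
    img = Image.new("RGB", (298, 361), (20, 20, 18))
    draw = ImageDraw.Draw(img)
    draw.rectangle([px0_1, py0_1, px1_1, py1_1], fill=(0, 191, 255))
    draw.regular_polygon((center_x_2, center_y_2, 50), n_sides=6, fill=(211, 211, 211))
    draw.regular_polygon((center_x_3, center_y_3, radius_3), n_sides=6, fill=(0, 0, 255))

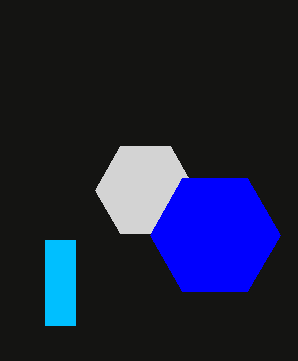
px0_1 = 45; py0_1 = 240; px1_1 = 75; py1_1 = 325; center_x_2 = 145; center_y_2 = 190; center_x_3 = 215; center_y_3 = 235; radius_3 = 65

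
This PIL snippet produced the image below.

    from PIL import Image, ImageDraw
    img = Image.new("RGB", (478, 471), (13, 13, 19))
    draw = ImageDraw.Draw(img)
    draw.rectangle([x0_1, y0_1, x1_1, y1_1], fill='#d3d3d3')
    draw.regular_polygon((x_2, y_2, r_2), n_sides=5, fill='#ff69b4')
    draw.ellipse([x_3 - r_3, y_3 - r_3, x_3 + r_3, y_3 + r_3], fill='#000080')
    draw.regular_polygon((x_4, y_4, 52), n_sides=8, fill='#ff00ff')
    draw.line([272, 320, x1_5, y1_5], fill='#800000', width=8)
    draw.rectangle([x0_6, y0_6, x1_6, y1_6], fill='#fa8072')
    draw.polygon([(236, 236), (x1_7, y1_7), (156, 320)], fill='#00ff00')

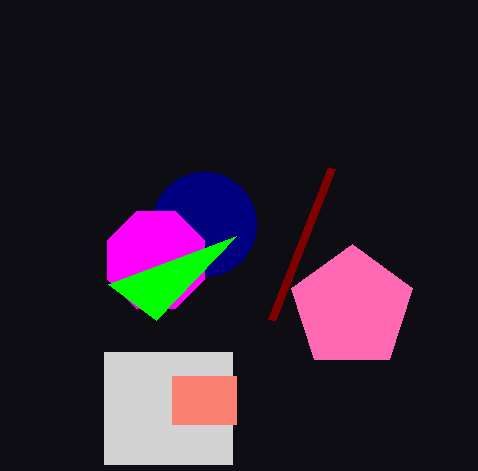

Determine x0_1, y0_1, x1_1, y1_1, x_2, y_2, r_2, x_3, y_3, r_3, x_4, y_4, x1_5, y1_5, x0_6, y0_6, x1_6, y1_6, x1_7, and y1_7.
x0_1 = 104; y0_1 = 352; x1_1 = 232; y1_1 = 464; x_2 = 352; y_2 = 308; r_2 = 64; x_3 = 204; y_3 = 224; r_3 = 52; x_4 = 156; y_4 = 260; x1_5 = 332; y1_5 = 168; x0_6 = 172; y0_6 = 376; x1_6 = 236; y1_6 = 424; x1_7 = 108; y1_7 = 284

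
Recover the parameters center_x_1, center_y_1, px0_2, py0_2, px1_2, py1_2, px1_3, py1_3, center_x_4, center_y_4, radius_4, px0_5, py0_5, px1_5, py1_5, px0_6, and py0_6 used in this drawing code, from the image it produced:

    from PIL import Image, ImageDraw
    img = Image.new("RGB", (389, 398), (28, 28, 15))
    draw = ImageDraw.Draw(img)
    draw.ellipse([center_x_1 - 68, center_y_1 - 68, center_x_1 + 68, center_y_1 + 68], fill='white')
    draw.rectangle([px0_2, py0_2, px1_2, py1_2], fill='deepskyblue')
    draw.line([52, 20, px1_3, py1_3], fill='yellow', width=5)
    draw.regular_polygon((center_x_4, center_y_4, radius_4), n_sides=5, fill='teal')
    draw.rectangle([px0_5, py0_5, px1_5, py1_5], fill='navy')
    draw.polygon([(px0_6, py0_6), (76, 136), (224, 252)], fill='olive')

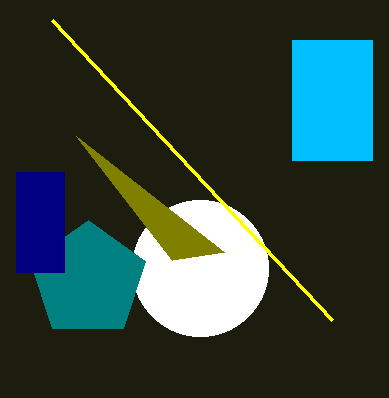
center_x_1 = 200, center_y_1 = 268, px0_2 = 292, py0_2 = 40, px1_2 = 372, py1_2 = 160, px1_3 = 332, py1_3 = 320, center_x_4 = 88, center_y_4 = 280, radius_4 = 60, px0_5 = 16, py0_5 = 172, px1_5 = 64, py1_5 = 272, px0_6 = 172, py0_6 = 260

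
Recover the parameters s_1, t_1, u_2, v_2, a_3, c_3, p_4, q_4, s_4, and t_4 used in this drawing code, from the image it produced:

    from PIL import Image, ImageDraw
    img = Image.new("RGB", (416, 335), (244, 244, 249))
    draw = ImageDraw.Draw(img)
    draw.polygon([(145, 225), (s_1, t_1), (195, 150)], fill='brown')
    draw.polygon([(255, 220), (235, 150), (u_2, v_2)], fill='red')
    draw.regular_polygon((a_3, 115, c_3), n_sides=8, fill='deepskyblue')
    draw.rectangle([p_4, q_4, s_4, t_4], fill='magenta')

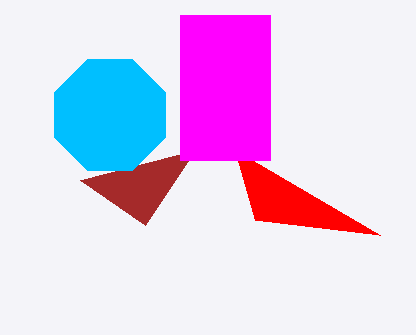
s_1 = 80; t_1 = 180; u_2 = 380; v_2 = 235; a_3 = 110; c_3 = 60; p_4 = 180; q_4 = 15; s_4 = 270; t_4 = 160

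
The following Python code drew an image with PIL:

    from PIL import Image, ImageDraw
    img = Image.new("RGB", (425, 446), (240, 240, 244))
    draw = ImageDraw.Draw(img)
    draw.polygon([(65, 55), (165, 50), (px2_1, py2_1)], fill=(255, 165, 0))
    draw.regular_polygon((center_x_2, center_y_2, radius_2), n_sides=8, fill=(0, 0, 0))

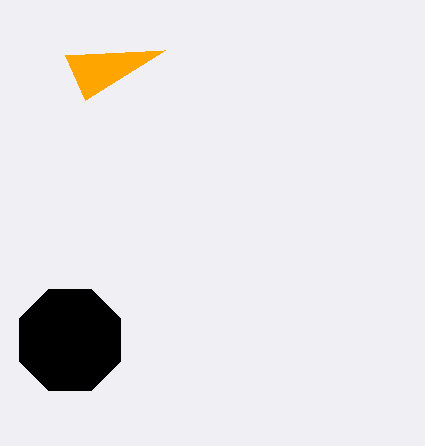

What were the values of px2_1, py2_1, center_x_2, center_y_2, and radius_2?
px2_1 = 85; py2_1 = 100; center_x_2 = 70; center_y_2 = 340; radius_2 = 55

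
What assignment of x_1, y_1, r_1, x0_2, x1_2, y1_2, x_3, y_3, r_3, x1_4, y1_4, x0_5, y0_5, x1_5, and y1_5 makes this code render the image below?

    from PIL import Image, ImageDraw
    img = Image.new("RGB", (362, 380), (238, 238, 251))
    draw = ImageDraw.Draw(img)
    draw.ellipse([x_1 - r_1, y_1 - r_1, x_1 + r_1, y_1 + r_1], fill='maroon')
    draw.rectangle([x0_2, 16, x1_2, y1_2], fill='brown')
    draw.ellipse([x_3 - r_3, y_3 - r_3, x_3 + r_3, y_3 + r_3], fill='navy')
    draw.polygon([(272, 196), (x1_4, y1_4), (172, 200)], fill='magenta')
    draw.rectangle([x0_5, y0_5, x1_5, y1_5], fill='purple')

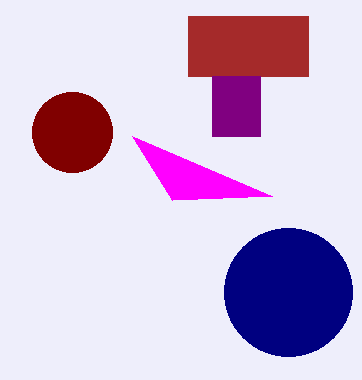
x_1 = 72, y_1 = 132, r_1 = 40, x0_2 = 188, x1_2 = 308, y1_2 = 76, x_3 = 288, y_3 = 292, r_3 = 64, x1_4 = 132, y1_4 = 136, x0_5 = 212, y0_5 = 76, x1_5 = 260, y1_5 = 136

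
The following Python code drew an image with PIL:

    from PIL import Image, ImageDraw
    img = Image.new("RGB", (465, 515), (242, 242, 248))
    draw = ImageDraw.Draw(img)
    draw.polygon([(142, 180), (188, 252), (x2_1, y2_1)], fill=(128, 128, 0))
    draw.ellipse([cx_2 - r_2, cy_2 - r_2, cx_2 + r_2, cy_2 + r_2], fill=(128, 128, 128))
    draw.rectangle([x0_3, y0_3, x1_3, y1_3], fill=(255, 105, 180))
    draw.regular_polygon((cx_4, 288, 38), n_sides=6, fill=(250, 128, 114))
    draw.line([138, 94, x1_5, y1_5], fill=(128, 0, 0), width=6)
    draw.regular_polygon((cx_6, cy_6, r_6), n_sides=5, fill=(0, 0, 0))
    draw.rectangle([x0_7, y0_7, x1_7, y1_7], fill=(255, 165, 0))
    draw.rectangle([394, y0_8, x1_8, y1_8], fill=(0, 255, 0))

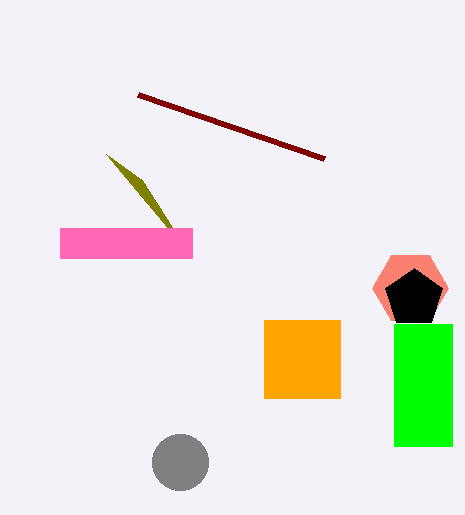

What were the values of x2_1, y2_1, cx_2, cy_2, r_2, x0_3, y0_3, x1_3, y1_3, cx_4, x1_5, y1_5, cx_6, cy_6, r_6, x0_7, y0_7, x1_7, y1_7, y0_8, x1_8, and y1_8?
x2_1 = 106
y2_1 = 154
cx_2 = 180
cy_2 = 462
r_2 = 28
x0_3 = 60
y0_3 = 228
x1_3 = 192
y1_3 = 258
cx_4 = 410
x1_5 = 324
y1_5 = 158
cx_6 = 414
cy_6 = 298
r_6 = 30
x0_7 = 264
y0_7 = 320
x1_7 = 340
y1_7 = 398
y0_8 = 324
x1_8 = 452
y1_8 = 446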